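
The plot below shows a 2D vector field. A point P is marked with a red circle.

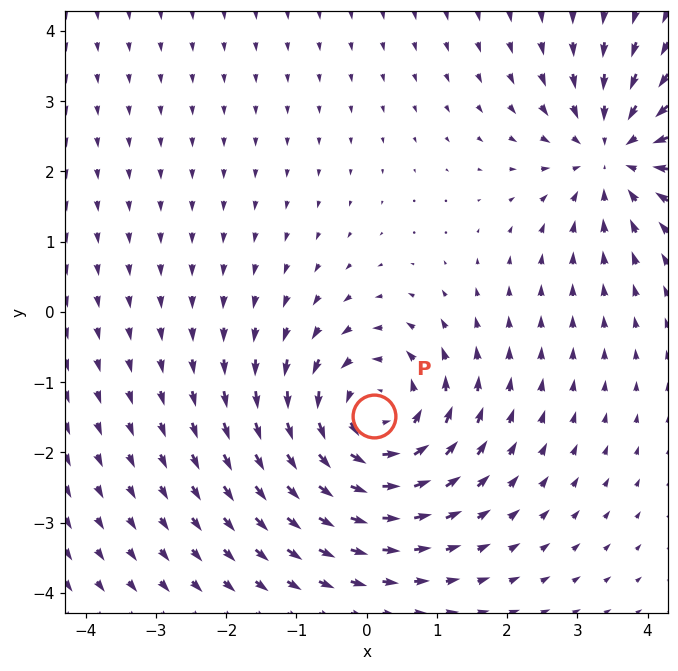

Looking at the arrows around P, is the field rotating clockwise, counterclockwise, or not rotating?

counterclockwise

Near P at (0.1, -1.5) the arrows circulate counterclockwise. The curl (z-component) there is about +4; positive curl means counterclockwise rotation.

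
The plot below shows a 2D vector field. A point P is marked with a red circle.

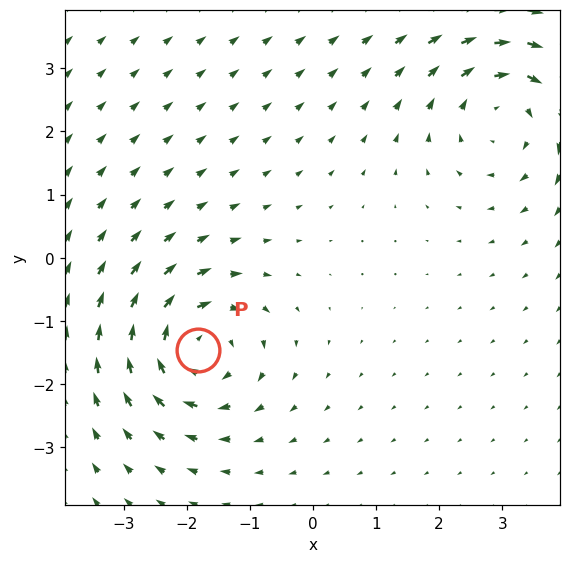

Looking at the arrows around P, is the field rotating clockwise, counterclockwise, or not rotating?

clockwise

Near P at (-1.8, -1.5) the arrows circulate clockwise. The curl (z-component) there is about -5; negative curl means clockwise rotation.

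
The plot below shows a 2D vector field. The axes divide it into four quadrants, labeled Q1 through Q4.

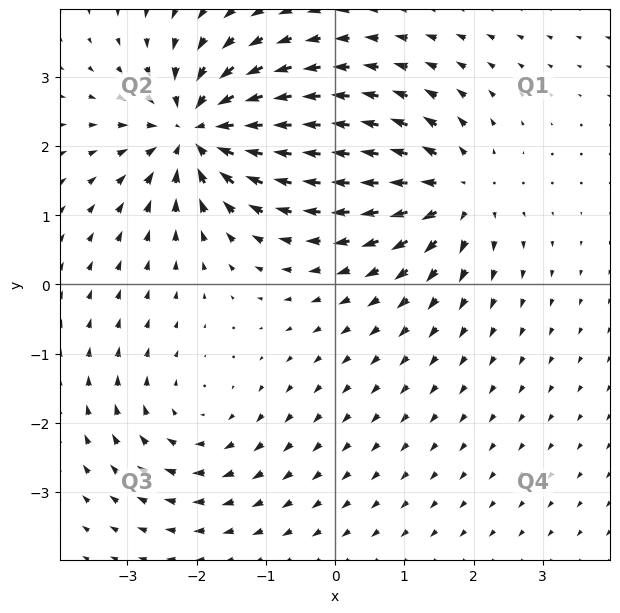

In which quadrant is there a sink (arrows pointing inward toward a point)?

The sink sits at approximately (-2.0, 2.2), which lies in quadrant Q2. The divergence there is about -6, negative as expected for a sink.

Q2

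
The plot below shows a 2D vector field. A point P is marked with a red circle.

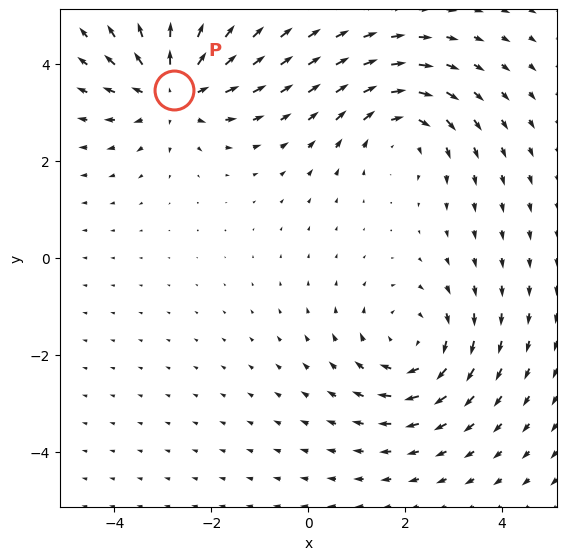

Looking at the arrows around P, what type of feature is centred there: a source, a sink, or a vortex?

At P (-2.8, 3.5) the arrows spread outward. Divergence about +5, curl ≈0 — positive divergence with near-zero curl is a source.

source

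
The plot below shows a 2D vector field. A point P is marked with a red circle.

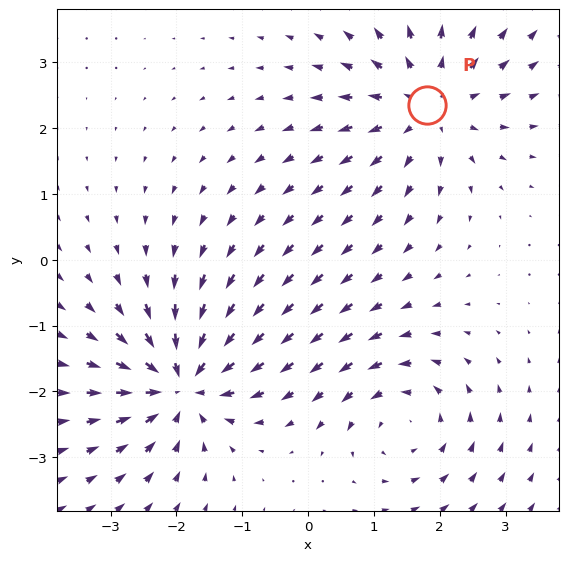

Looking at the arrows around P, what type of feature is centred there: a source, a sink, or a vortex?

source

At P (1.8, 2.4) the arrows spread outward. Divergence about +5, curl ≈0 — positive divergence with near-zero curl is a source.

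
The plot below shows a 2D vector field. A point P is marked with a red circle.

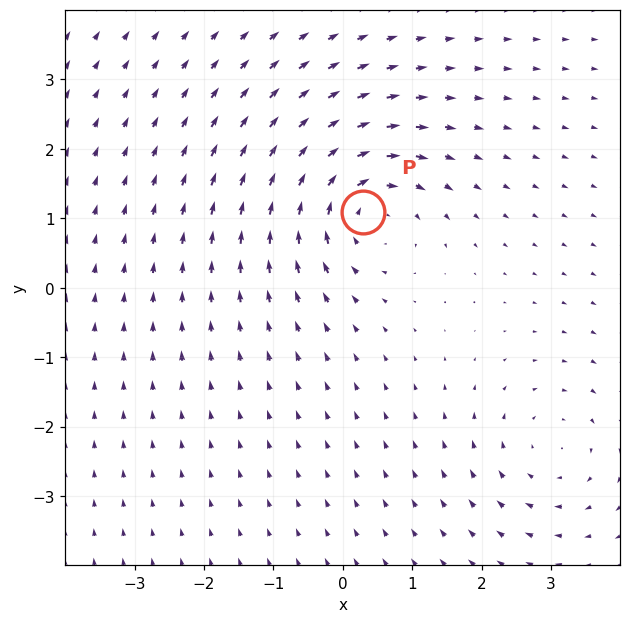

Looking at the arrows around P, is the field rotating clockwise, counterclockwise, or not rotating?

Near P at (0.3, 1.1) the arrows circulate clockwise. The curl (z-component) there is about -5; negative curl means clockwise rotation.

clockwise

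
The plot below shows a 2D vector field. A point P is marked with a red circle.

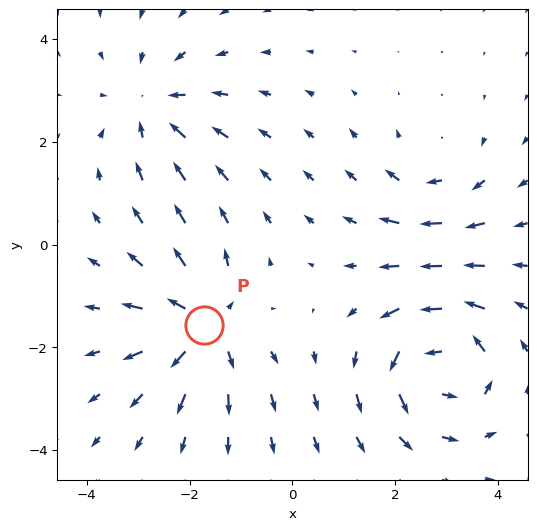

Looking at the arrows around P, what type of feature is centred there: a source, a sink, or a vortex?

At P (-1.7, -1.6) the arrows spread outward. Divergence about +5, curl ≈0 — positive divergence with near-zero curl is a source.

source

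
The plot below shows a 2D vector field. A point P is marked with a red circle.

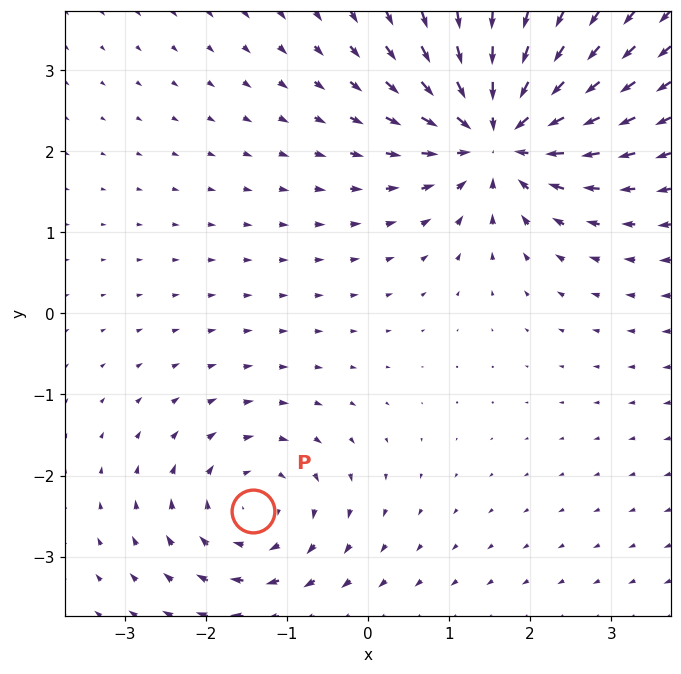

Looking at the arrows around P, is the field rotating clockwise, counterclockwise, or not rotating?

Near P at (-1.4, -2.4) the arrows circulate clockwise. The curl (z-component) there is about -3; negative curl means clockwise rotation.

clockwise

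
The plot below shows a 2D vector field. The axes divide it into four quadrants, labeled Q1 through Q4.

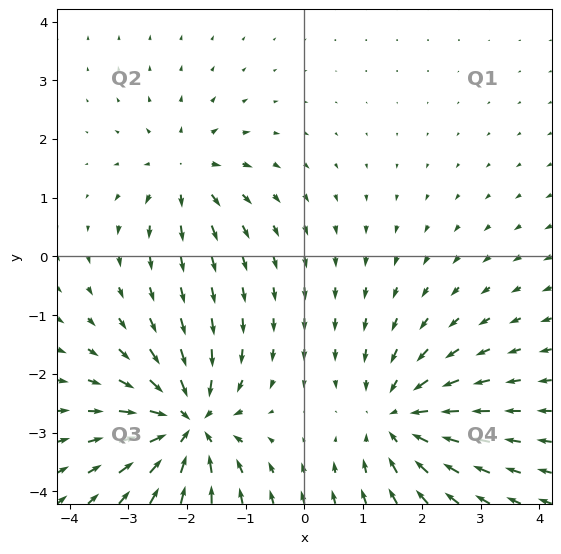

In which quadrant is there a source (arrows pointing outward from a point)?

The source sits at approximately (-2.0, 1.4), which lies in quadrant Q2. The divergence there is about +4, positive as expected for a source.

Q2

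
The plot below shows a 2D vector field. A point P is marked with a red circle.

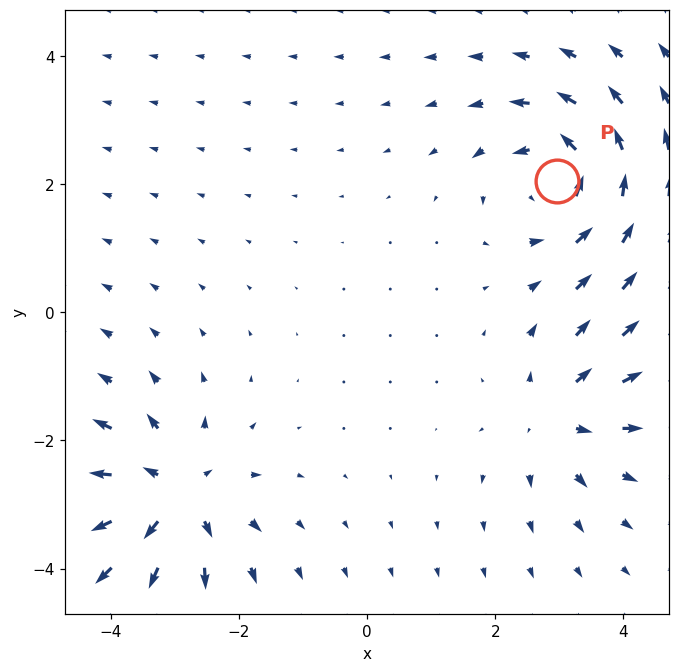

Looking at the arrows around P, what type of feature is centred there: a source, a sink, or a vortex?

vortex

At P (3.0, 2.0) the arrows circulate counterclockwise. Divergence ≈0, curl about +5 — near-zero divergence with nonzero curl is a vortex.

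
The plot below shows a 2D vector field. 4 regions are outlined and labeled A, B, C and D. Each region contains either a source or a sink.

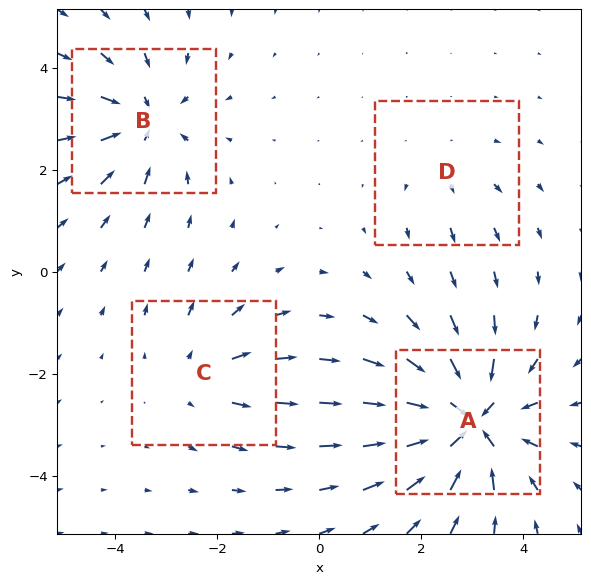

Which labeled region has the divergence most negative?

Divergence at each region's feature centre — A: about -7, B: about -5, C: about +3, D: about +2. Region A is most negative.

A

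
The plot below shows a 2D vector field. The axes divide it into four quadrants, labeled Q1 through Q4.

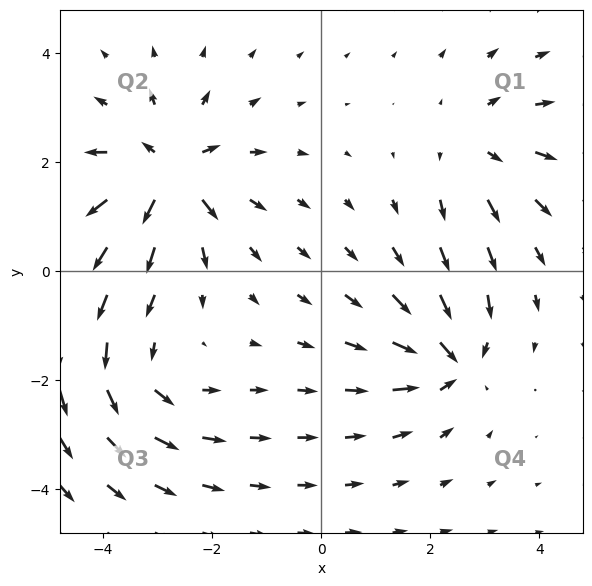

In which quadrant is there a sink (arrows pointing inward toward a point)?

Q4

The sink sits at approximately (2.3, -1.6), which lies in quadrant Q4. The divergence there is about -6, negative as expected for a sink.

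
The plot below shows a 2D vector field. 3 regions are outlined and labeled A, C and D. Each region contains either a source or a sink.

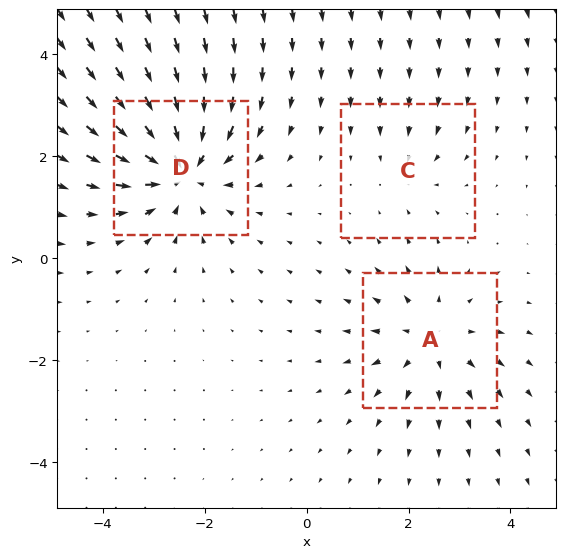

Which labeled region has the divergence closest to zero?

Divergence at each region's feature centre — A: about +3, C: about -2, D: about -5. Region C is closest to zero.

C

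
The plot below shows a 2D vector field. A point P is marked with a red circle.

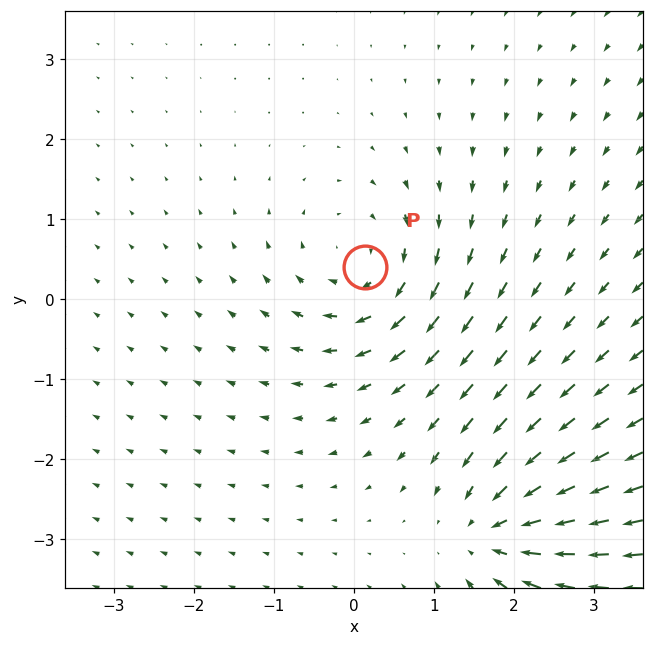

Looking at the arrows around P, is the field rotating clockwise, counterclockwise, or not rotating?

clockwise

Near P at (0.1, 0.4) the arrows circulate clockwise. The curl (z-component) there is about -4; negative curl means clockwise rotation.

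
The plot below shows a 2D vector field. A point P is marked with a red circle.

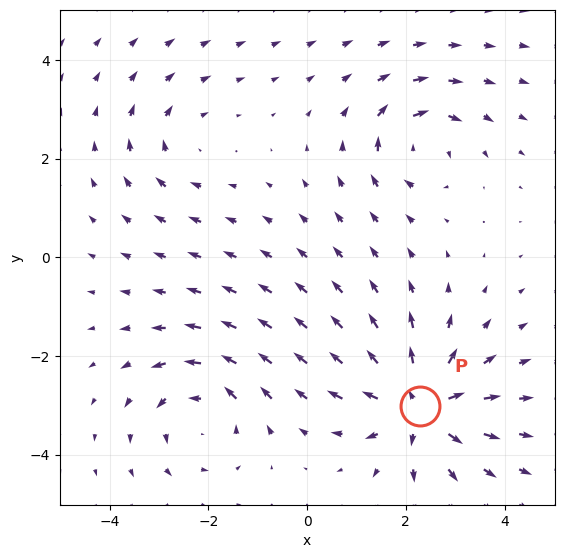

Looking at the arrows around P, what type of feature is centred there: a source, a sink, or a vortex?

At P (2.3, -3.0) the arrows spread outward. Divergence about +6, curl ≈0 — positive divergence with near-zero curl is a source.

source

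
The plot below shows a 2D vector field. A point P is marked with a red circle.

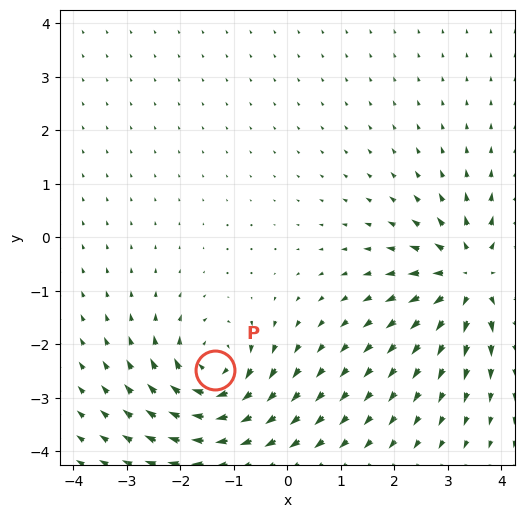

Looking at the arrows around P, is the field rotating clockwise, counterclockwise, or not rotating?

clockwise

Near P at (-1.4, -2.5) the arrows circulate clockwise. The curl (z-component) there is about -5; negative curl means clockwise rotation.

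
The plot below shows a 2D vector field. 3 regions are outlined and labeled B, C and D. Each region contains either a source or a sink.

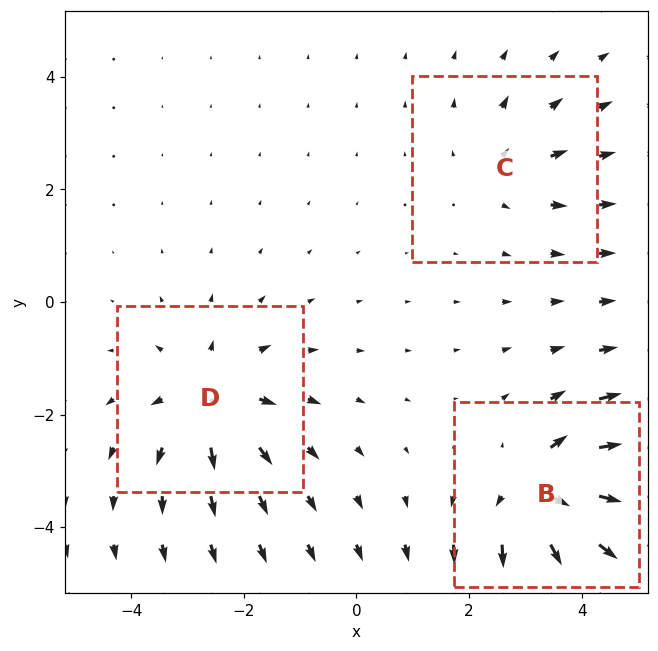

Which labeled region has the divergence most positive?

B

Divergence at each region's feature centre — B: about +6, C: about +2, D: about +4. Region B is most positive.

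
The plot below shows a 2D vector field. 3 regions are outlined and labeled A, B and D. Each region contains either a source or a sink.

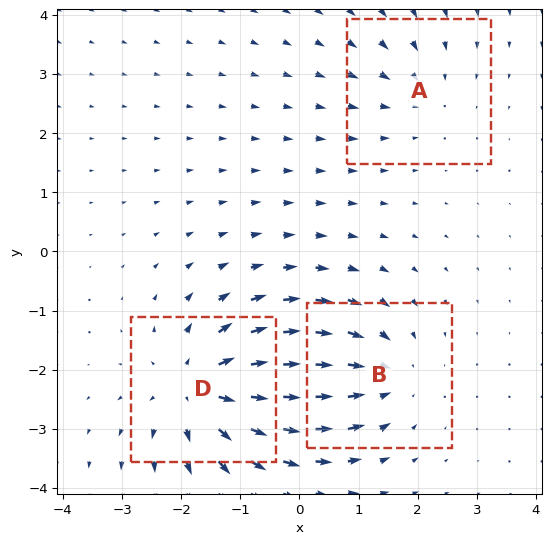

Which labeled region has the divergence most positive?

Divergence at each region's feature centre — A: about -2, B: about -3, D: about +5. Region D is most positive.

D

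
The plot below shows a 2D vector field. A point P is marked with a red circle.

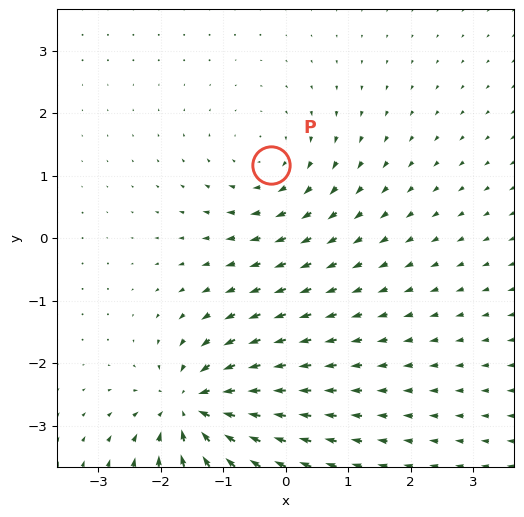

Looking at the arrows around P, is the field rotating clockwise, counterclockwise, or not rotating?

clockwise

Near P at (-0.2, 1.2) the arrows circulate clockwise. The curl (z-component) there is about -3; negative curl means clockwise rotation.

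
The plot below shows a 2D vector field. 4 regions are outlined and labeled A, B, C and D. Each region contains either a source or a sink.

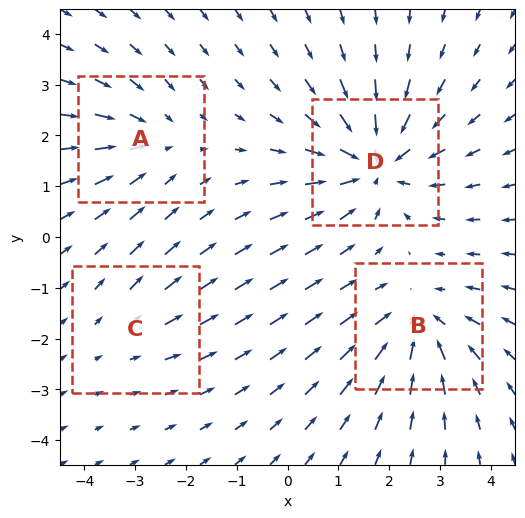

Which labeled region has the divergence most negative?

Divergence at each region's feature centre — A: about -3, B: about -5, C: about +2, D: about -6. Region D is most negative.

D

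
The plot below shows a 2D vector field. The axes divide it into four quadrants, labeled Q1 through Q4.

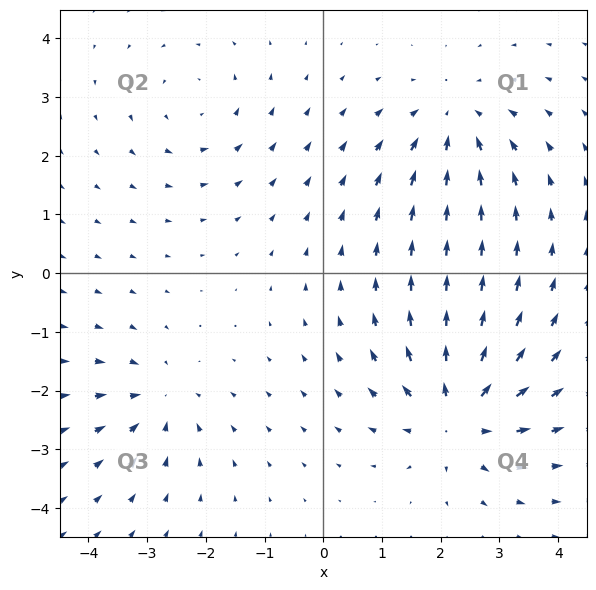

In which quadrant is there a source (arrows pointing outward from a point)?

The source sits at approximately (2.3, -2.4), which lies in quadrant Q4. The divergence there is about +5, positive as expected for a source.

Q4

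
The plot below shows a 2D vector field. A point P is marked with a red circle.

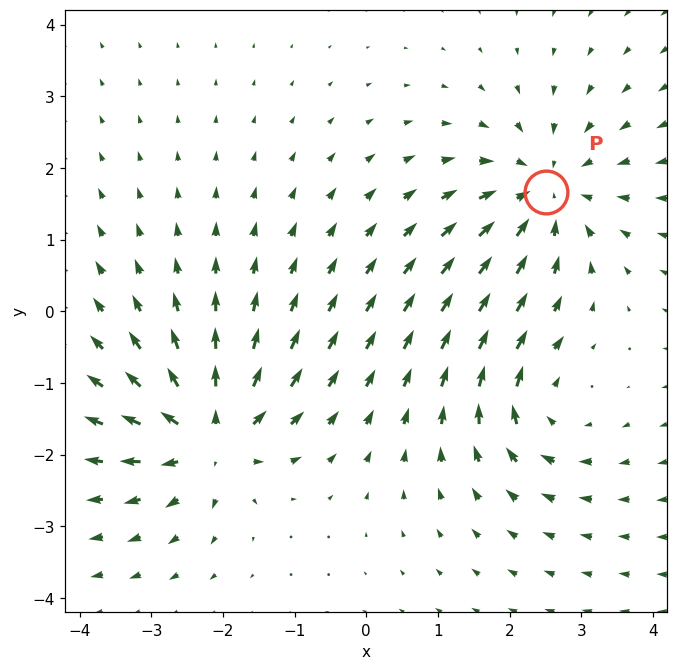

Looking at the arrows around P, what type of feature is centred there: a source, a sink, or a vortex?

At P (2.5, 1.7) the arrows converge inward. Divergence about -5, curl ≈0 — negative divergence with near-zero curl is a sink.

sink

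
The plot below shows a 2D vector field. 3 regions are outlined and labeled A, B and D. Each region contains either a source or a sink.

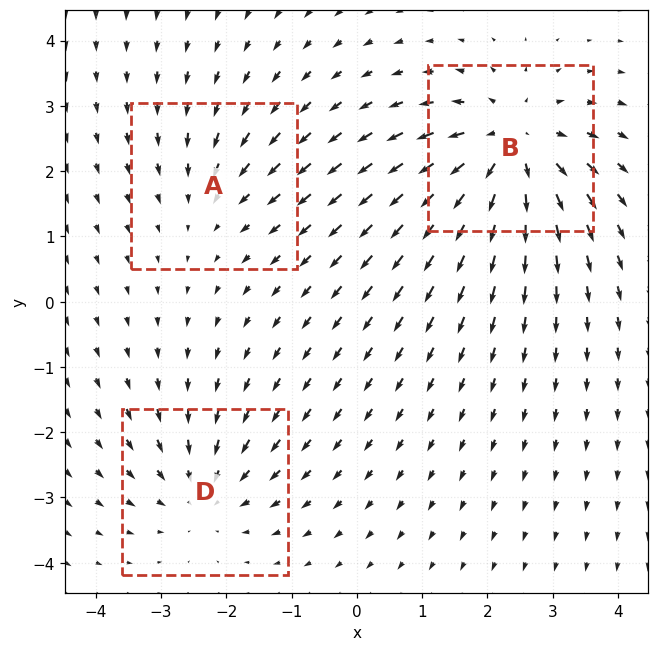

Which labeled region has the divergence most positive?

B

Divergence at each region's feature centre — A: about -2, B: about +4, D: about -3. Region B is most positive.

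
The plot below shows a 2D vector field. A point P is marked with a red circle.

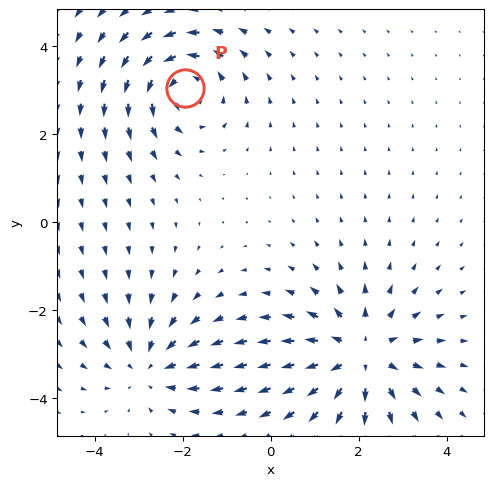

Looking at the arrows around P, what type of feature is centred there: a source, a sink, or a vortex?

vortex

At P (-2.0, 3.0) the arrows circulate counterclockwise. Divergence ≈0, curl about +4 — near-zero divergence with nonzero curl is a vortex.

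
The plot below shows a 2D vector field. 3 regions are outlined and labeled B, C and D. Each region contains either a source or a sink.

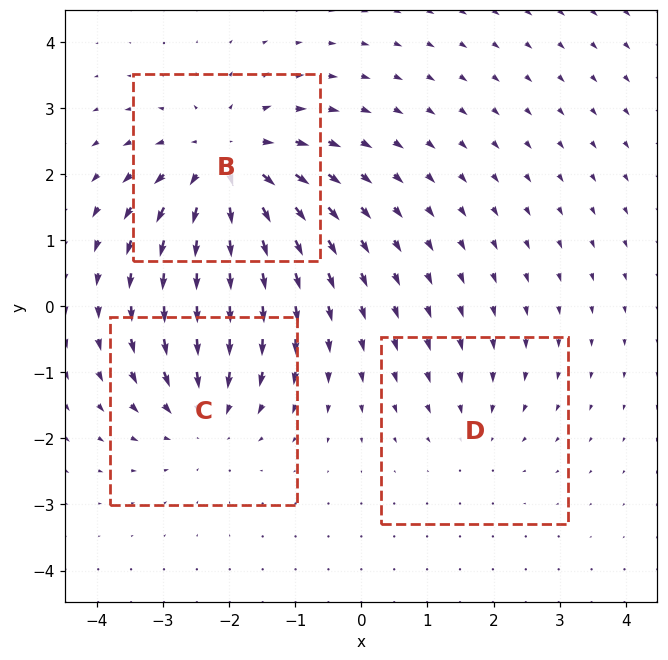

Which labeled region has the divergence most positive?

Divergence at each region's feature centre — B: about +5, C: about -3, D: about -2. Region B is most positive.

B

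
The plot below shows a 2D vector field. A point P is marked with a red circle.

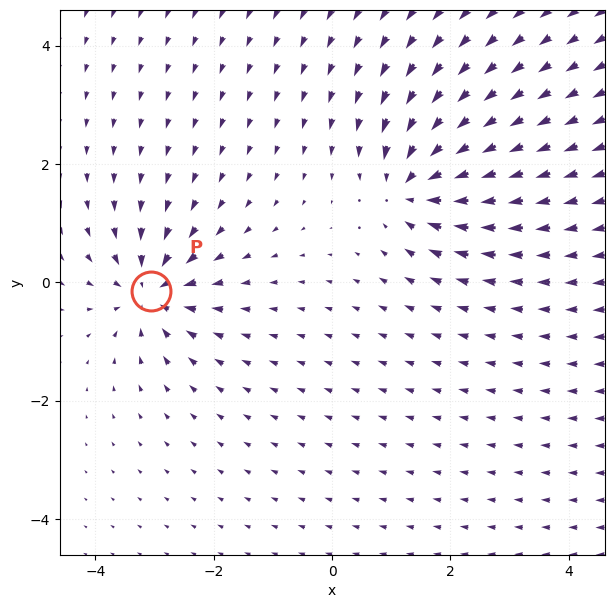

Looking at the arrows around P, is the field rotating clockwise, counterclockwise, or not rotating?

Near P at (-3.1, -0.1) the arrows show no circulation. The curl there is ≈0.

not rotating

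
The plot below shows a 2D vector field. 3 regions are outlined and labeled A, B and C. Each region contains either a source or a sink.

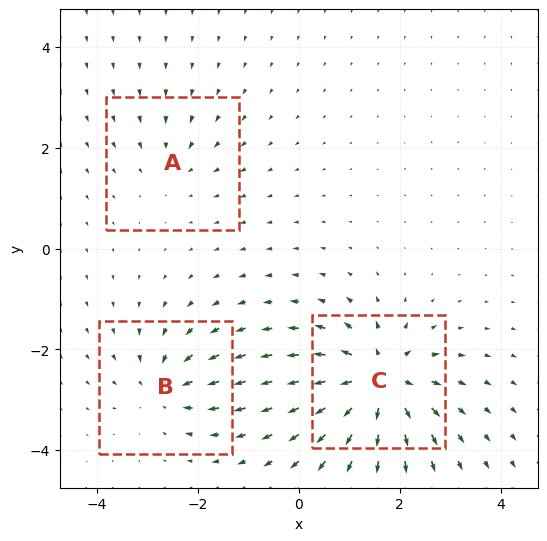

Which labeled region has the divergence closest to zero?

Divergence at each region's feature centre — A: about -2, B: about -4, C: about +6. Region A is closest to zero.

A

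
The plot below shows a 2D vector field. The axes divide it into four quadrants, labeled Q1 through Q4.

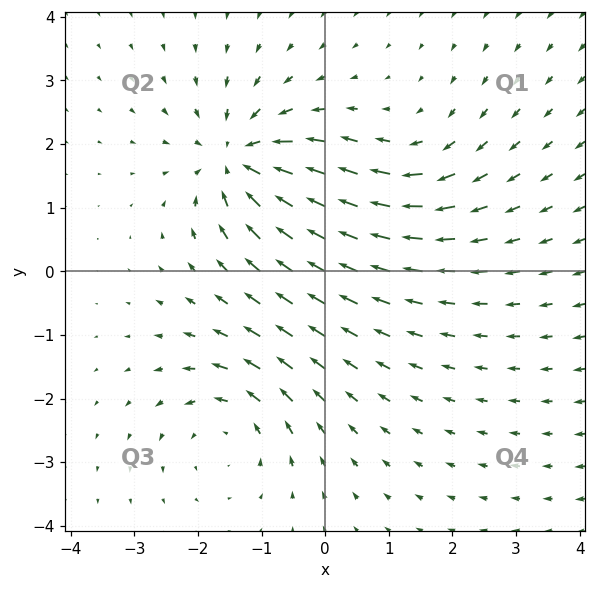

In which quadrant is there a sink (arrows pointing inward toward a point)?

Q2

The sink sits at approximately (-1.3, 1.7), which lies in quadrant Q2. The divergence there is about -6, negative as expected for a sink.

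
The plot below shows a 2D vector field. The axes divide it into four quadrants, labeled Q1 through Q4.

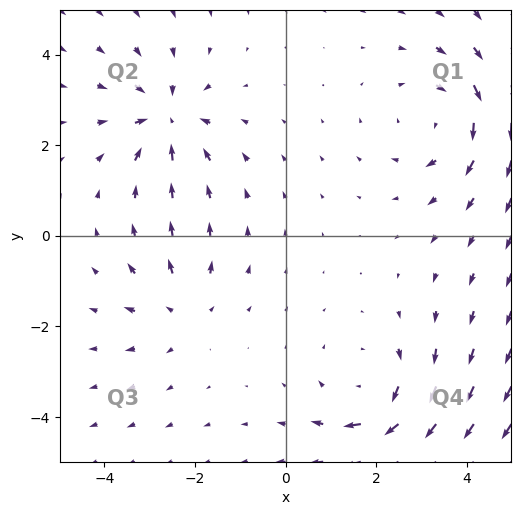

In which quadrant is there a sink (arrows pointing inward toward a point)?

Q2

The sink sits at approximately (-2.6, 2.6), which lies in quadrant Q2. The divergence there is about -5, negative as expected for a sink.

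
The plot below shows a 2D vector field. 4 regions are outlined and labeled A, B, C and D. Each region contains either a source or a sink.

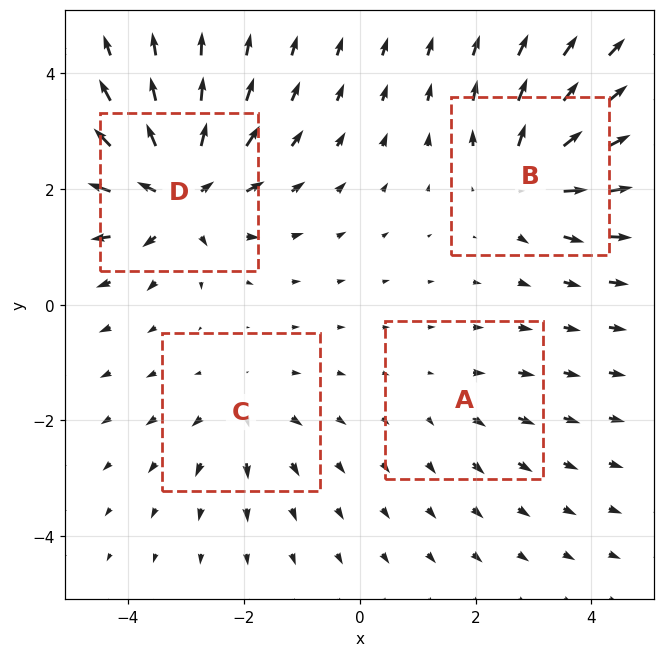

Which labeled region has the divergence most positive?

D

Divergence at each region's feature centre — A: about +2, B: about +6, C: about +4, D: about +8. Region D is most positive.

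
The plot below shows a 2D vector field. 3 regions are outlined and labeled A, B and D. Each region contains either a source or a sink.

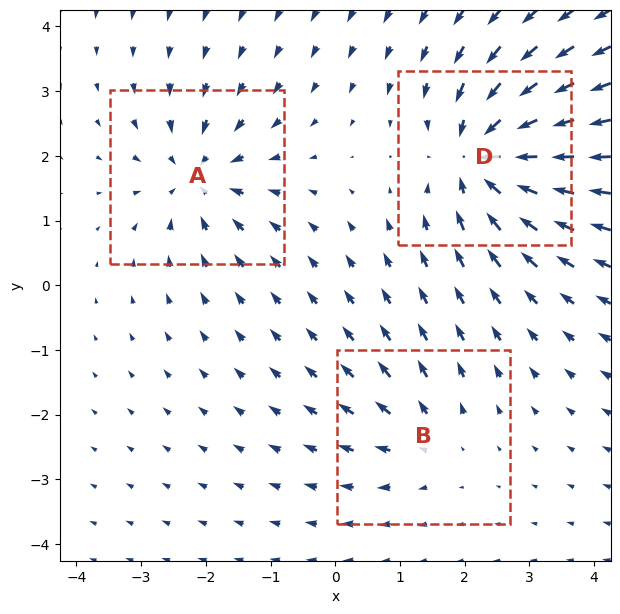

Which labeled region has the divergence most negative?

Divergence at each region's feature centre — A: about -4, B: about +3, D: about -6. Region D is most negative.

D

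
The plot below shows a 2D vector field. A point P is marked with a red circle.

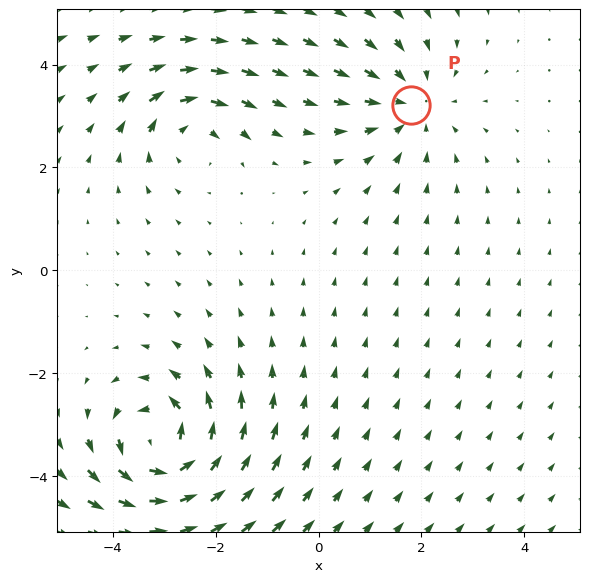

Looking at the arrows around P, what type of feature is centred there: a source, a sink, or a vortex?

At P (1.8, 3.2) the arrows converge inward. Divergence about -3, curl ≈0 — negative divergence with near-zero curl is a sink.

sink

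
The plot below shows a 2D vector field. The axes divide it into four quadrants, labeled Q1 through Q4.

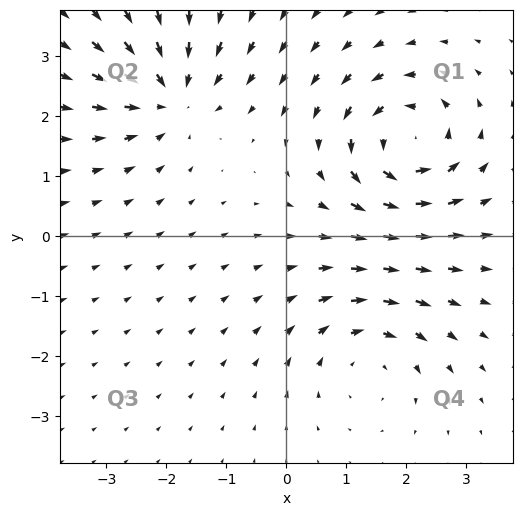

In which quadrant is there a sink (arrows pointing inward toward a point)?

The sink sits at approximately (-1.9, 2.4), which lies in quadrant Q2. The divergence there is about -4, negative as expected for a sink.

Q2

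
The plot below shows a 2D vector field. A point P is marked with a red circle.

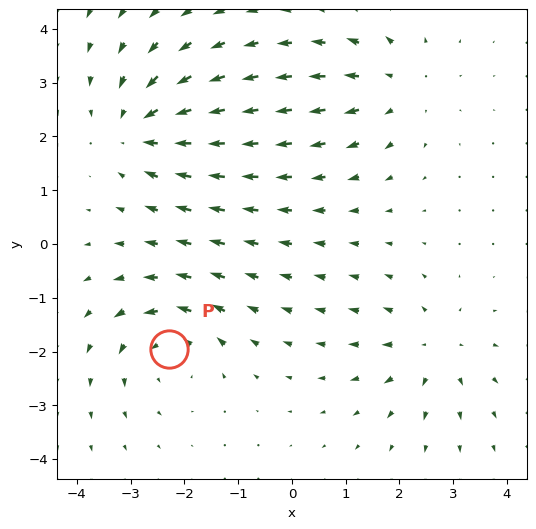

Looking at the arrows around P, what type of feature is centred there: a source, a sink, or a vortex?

At P (-2.3, -2.0) the arrows circulate counterclockwise. Divergence ≈0, curl about +4 — near-zero divergence with nonzero curl is a vortex.

vortex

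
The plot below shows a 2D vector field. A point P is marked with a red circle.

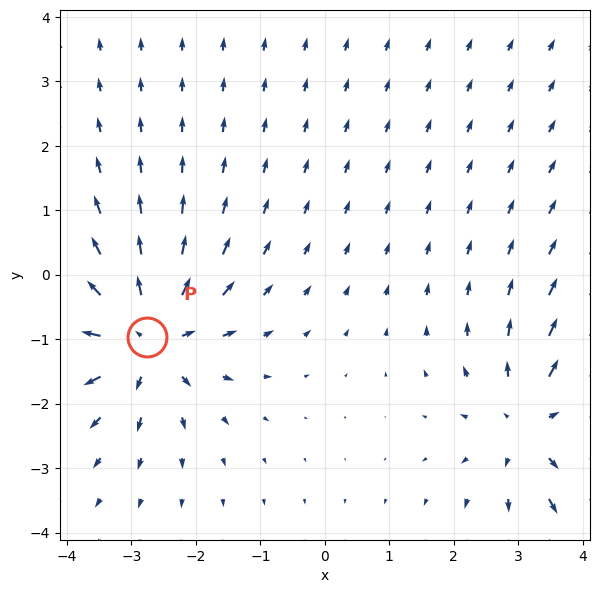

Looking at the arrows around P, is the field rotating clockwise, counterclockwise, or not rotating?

not rotating

Near P at (-2.8, -1.0) the arrows show no circulation. The curl there is ≈0.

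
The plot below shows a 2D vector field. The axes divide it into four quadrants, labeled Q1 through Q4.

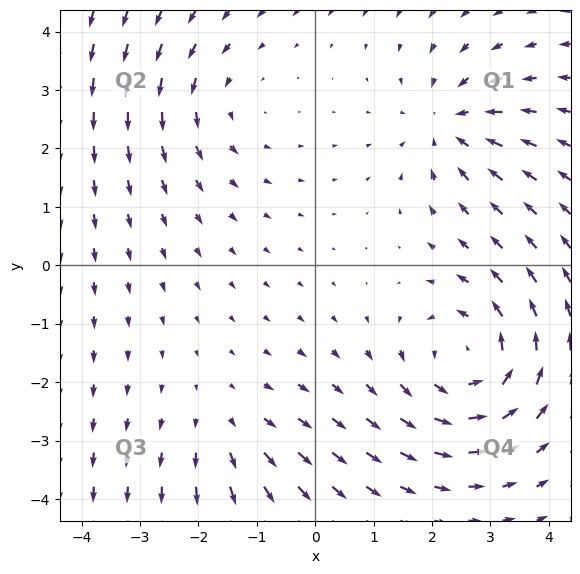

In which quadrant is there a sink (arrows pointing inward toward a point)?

Q1

The sink sits at approximately (2.3, 2.4), which lies in quadrant Q1. The divergence there is about -4, negative as expected for a sink.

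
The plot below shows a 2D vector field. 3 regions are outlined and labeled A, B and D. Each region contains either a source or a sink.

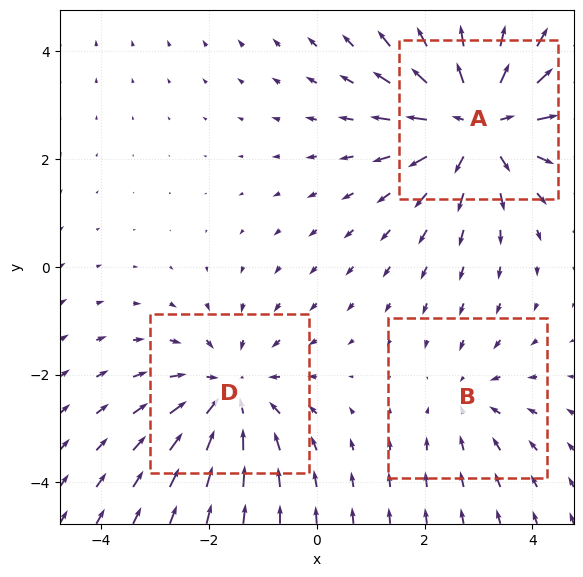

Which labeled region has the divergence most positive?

Divergence at each region's feature centre — A: about +4, B: about -2, D: about -3. Region A is most positive.

A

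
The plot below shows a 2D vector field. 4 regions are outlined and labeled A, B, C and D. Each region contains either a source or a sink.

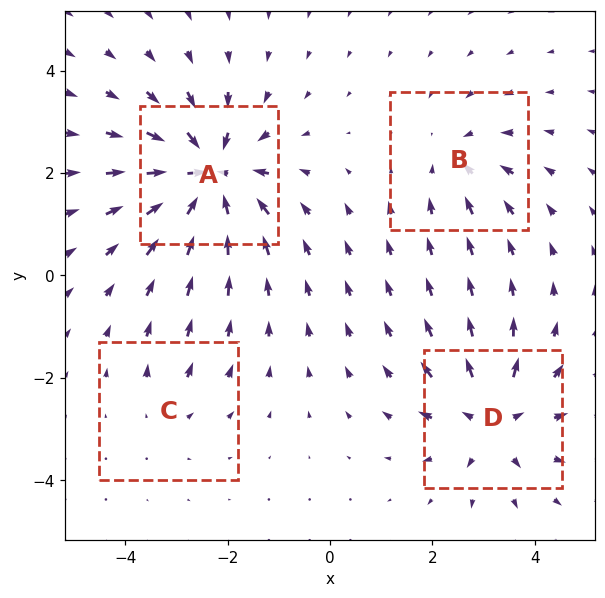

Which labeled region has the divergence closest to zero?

Divergence at each region's feature centre — A: about -7, B: about -3, C: about +2, D: about +5. Region C is closest to zero.

C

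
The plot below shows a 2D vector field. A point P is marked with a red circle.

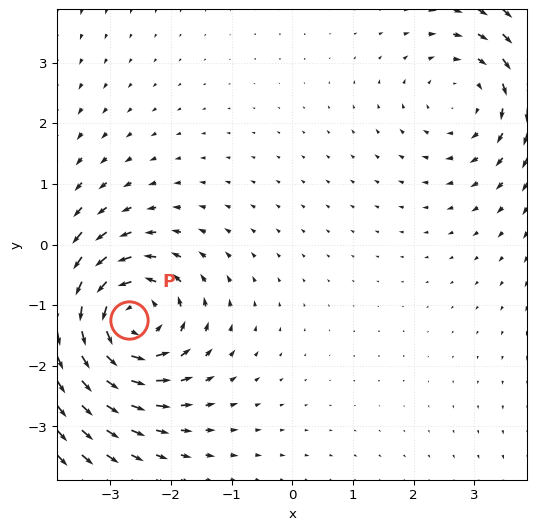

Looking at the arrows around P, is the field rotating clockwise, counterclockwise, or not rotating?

Near P at (-2.7, -1.2) the arrows circulate counterclockwise. The curl (z-component) there is about +5; positive curl means counterclockwise rotation.

counterclockwise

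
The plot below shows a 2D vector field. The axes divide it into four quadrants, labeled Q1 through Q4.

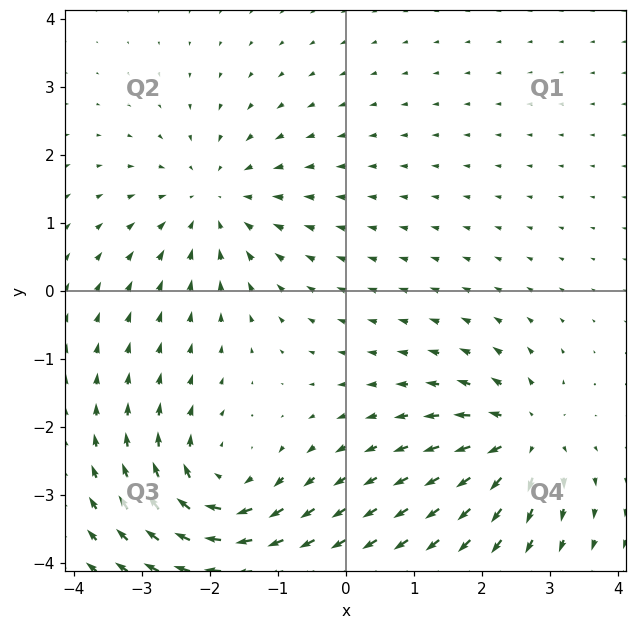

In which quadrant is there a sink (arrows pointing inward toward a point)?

Q2

The sink sits at approximately (-1.9, 1.3), which lies in quadrant Q2. The divergence there is about -4, negative as expected for a sink.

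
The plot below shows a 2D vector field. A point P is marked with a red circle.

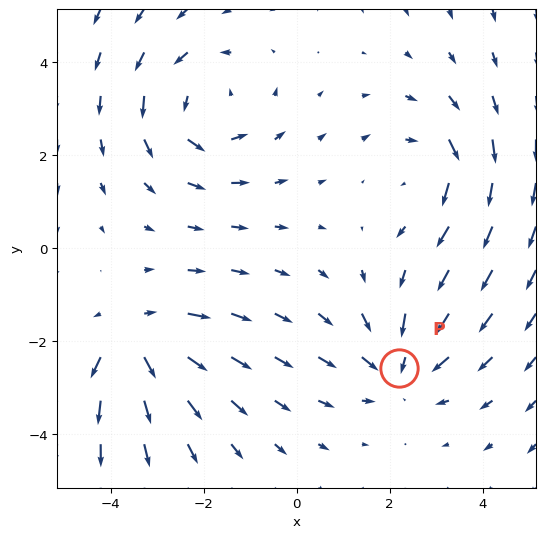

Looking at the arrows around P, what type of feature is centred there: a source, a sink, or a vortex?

At P (2.2, -2.6) the arrows converge inward. Divergence about -3, curl ≈0 — negative divergence with near-zero curl is a sink.

sink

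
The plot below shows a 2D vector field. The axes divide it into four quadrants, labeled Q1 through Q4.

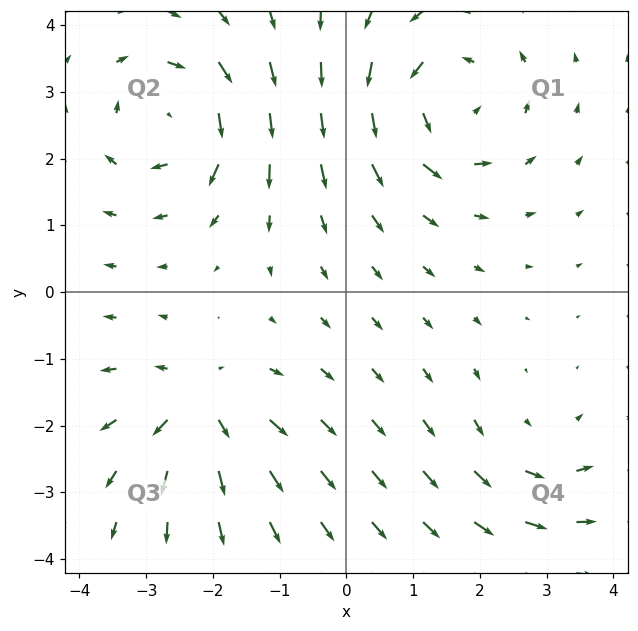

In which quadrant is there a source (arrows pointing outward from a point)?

The source sits at approximately (-2.2, -1.7), which lies in quadrant Q3. The divergence there is about +5, positive as expected for a source.

Q3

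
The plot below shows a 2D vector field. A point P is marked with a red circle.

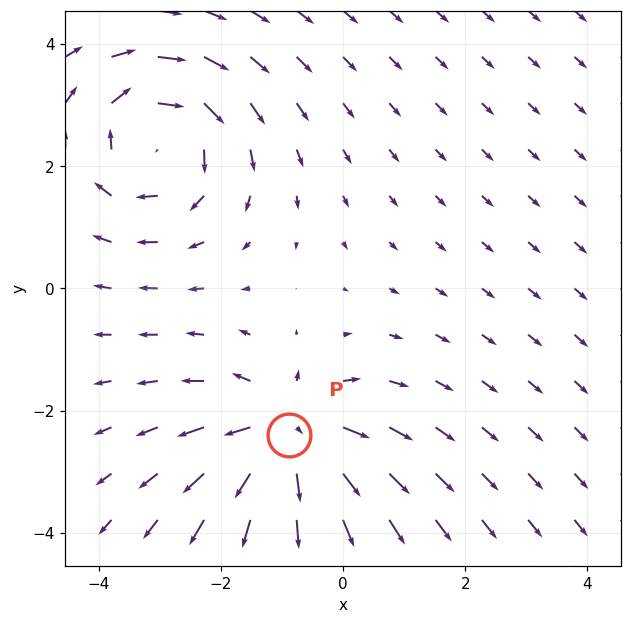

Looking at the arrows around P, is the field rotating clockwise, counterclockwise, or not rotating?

not rotating

Near P at (-0.9, -2.4) the arrows show no circulation. The curl there is ≈0.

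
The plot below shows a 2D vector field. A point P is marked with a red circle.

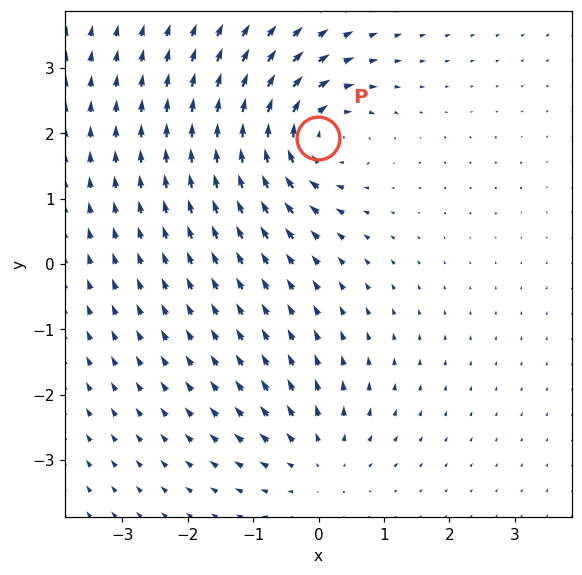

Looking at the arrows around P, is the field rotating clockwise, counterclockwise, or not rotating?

clockwise

Near P at (-0.0, 1.9) the arrows circulate clockwise. The curl (z-component) there is about -5; negative curl means clockwise rotation.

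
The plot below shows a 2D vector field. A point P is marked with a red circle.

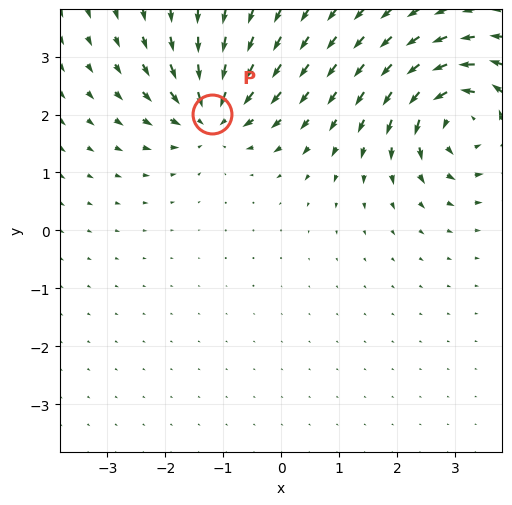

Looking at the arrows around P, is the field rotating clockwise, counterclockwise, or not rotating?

not rotating

Near P at (-1.2, 2.0) the arrows show no circulation. The curl there is ≈0.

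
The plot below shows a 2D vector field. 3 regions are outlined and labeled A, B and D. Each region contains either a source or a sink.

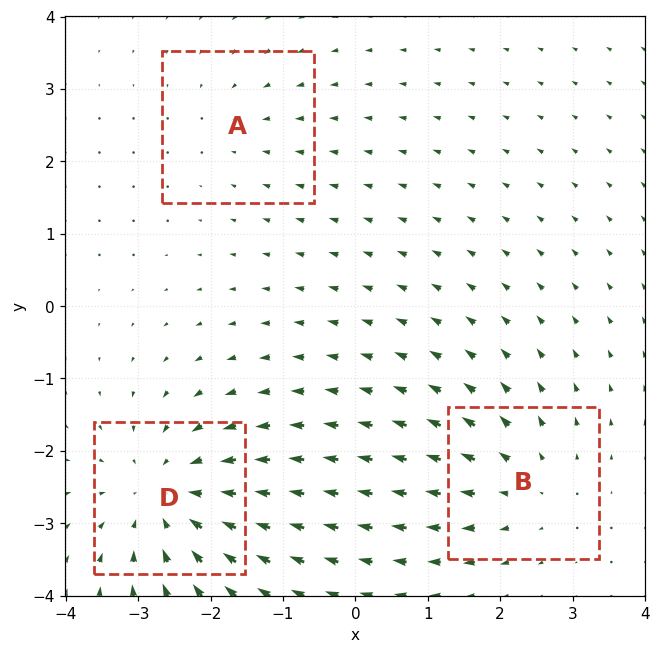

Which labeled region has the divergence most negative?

D

Divergence at each region's feature centre — A: about -2, B: about +3, D: about -4. Region D is most negative.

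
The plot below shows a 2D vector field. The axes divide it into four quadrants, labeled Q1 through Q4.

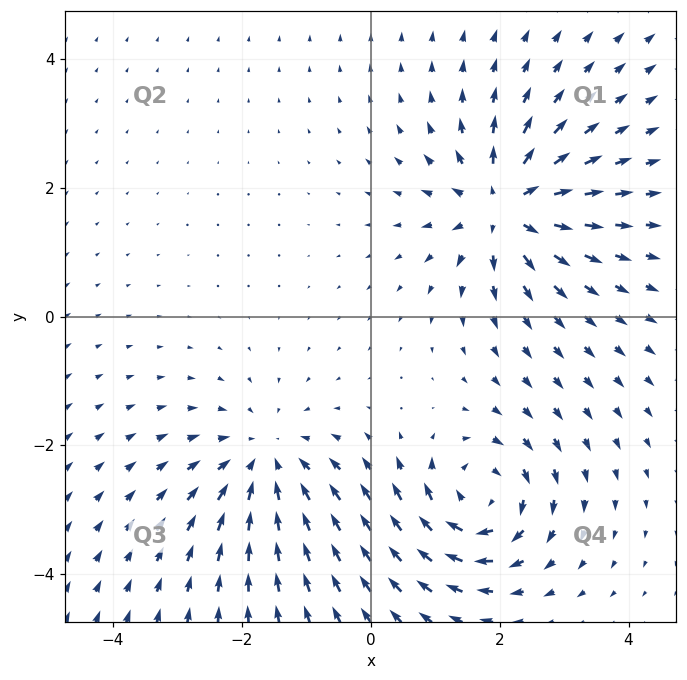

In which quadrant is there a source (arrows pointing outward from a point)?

The source sits at approximately (2.1, 1.7), which lies in quadrant Q1. The divergence there is about +5, positive as expected for a source.

Q1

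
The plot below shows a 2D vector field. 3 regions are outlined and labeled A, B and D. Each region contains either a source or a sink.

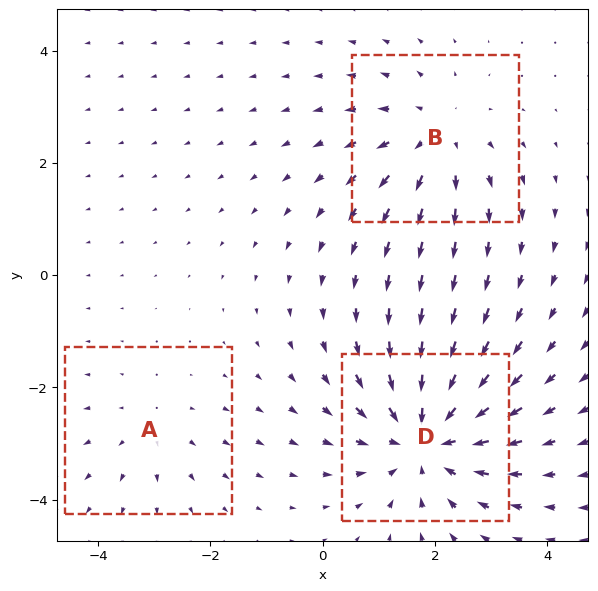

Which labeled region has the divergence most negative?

D

Divergence at each region's feature centre — A: about +2, B: about +3, D: about -4. Region D is most negative.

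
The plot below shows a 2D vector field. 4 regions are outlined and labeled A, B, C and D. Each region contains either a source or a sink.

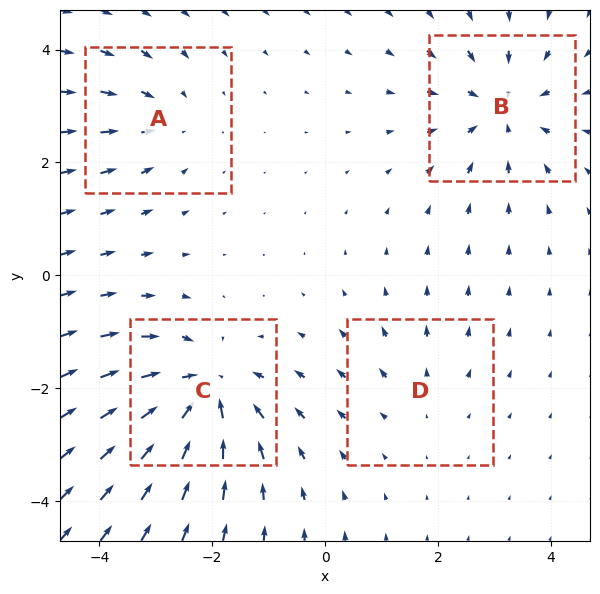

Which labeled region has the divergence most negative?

C

Divergence at each region's feature centre — A: about -3, B: about -5, C: about -6, D: about +2. Region C is most negative.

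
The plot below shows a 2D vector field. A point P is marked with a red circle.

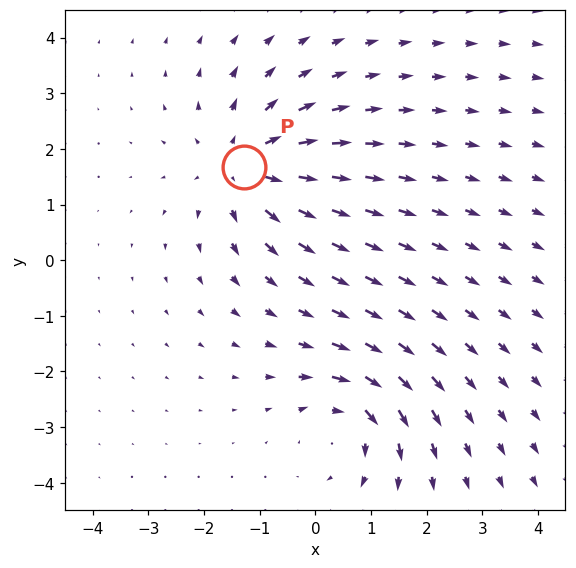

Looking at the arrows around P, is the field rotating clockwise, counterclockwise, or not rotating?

not rotating

Near P at (-1.3, 1.7) the arrows show no circulation. The curl there is ≈0.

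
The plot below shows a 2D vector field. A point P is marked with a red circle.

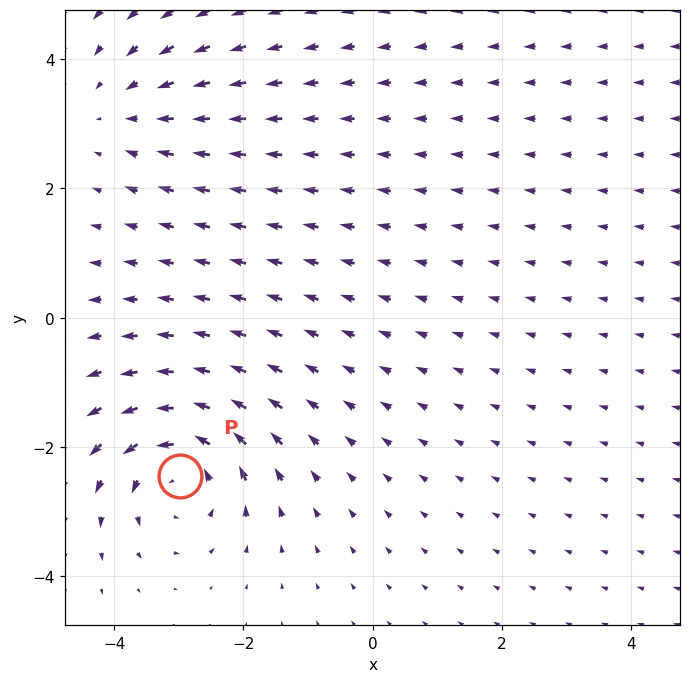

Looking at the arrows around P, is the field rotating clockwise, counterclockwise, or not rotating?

counterclockwise

Near P at (-3.0, -2.4) the arrows circulate counterclockwise. The curl (z-component) there is about +5; positive curl means counterclockwise rotation.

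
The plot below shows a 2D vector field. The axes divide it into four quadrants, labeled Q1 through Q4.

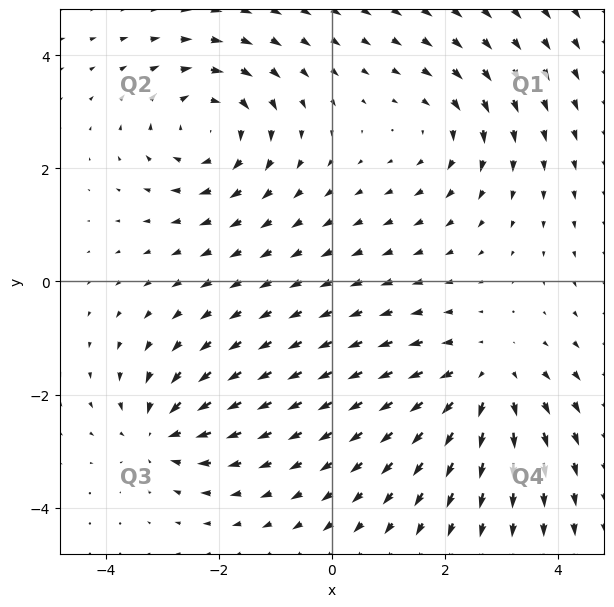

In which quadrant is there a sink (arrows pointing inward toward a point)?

Q3

The sink sits at approximately (-3.0, -2.7), which lies in quadrant Q3. The divergence there is about -4, negative as expected for a sink.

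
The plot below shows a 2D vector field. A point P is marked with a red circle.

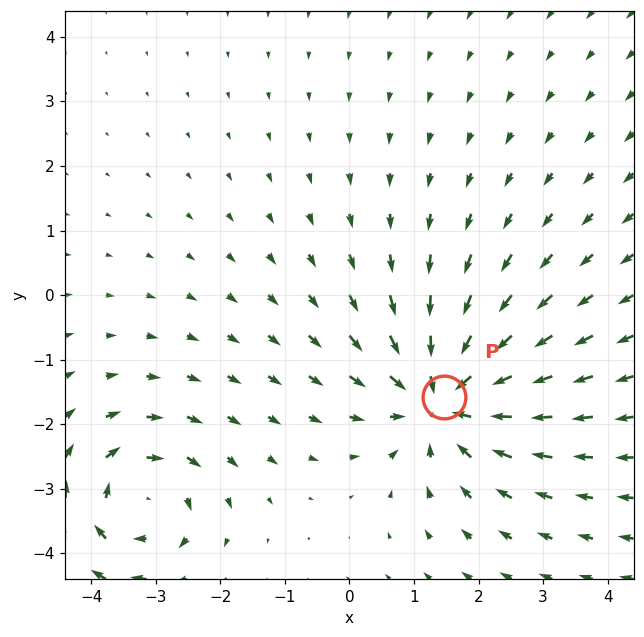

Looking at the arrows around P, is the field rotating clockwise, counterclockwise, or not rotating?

not rotating

Near P at (1.5, -1.6) the arrows show no circulation. The curl there is ≈0.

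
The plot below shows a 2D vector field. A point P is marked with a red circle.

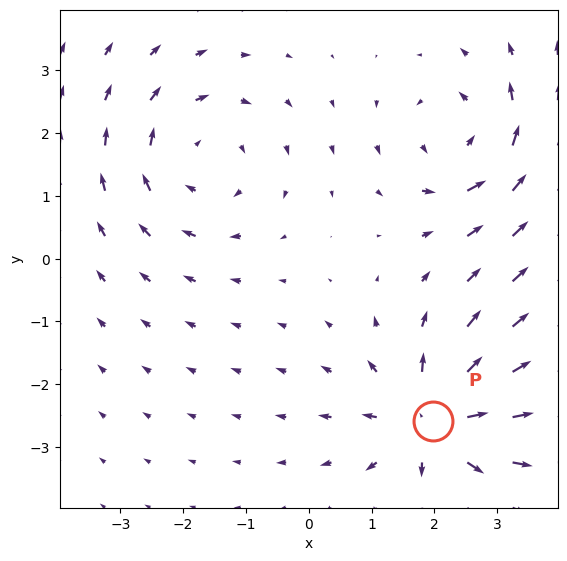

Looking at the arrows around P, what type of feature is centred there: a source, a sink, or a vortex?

At P (2.0, -2.6) the arrows spread outward. Divergence about +6, curl ≈0 — positive divergence with near-zero curl is a source.

source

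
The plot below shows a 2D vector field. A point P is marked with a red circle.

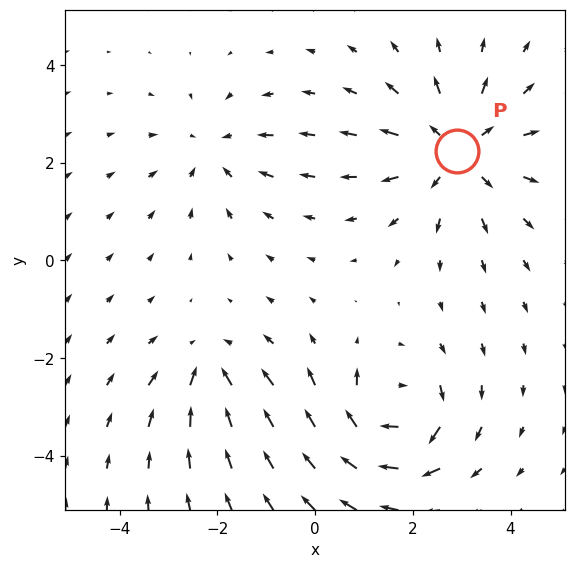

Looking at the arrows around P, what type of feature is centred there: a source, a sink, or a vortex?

source

At P (2.9, 2.2) the arrows spread outward. Divergence about +4, curl ≈0 — positive divergence with near-zero curl is a source.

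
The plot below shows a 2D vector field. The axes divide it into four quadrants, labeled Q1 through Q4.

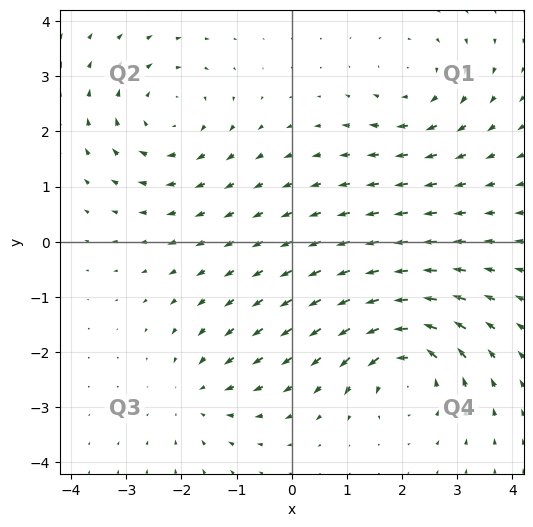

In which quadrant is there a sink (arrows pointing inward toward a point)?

The sink sits at approximately (-1.7, -2.8), which lies in quadrant Q3. The divergence there is about -3, negative as expected for a sink.

Q3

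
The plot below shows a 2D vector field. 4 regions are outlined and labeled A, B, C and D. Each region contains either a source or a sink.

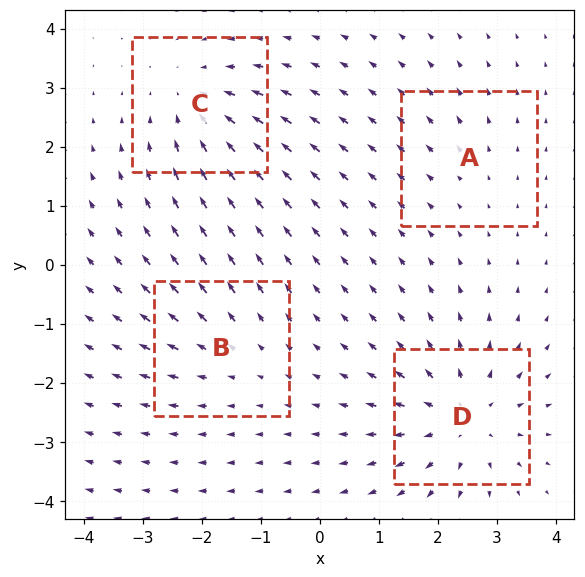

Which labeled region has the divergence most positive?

Divergence at each region's feature centre — A: about +2, B: about +3, C: about -5, D: about +6. Region D is most positive.

D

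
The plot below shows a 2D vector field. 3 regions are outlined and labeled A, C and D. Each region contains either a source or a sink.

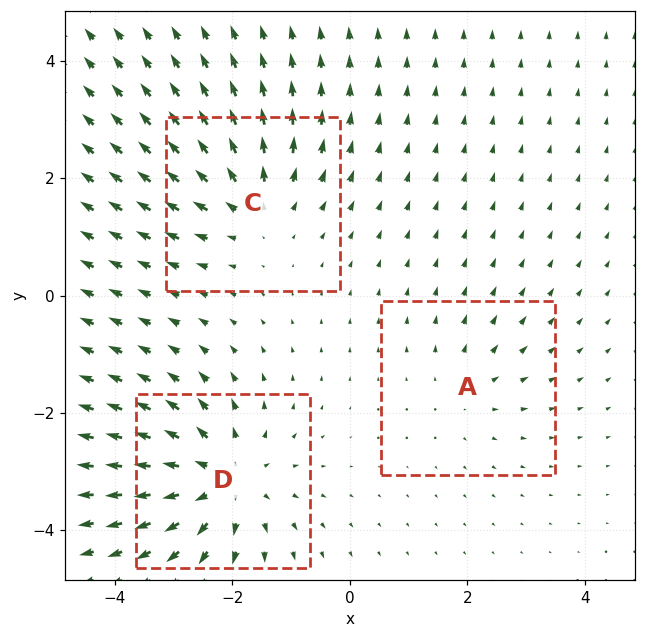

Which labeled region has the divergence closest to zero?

A

Divergence at each region's feature centre — A: about +2, C: about +3, D: about +5. Region A is closest to zero.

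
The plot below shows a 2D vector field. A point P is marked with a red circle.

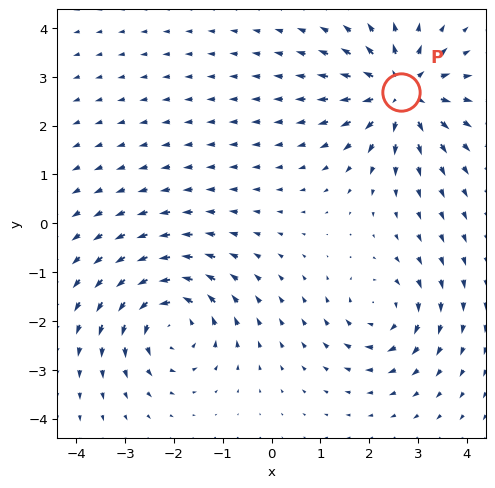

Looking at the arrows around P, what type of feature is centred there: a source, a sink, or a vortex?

source

At P (2.6, 2.7) the arrows spread outward. Divergence about +6, curl ≈0 — positive divergence with near-zero curl is a source.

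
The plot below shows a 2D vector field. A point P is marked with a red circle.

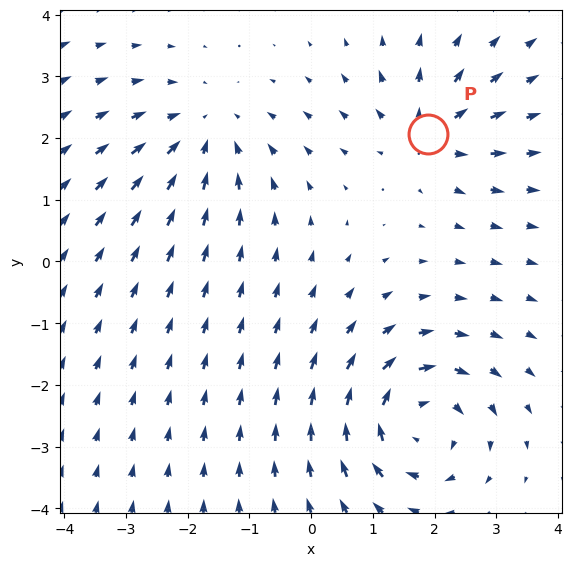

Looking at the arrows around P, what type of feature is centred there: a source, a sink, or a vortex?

source

At P (1.9, 2.1) the arrows spread outward. Divergence about +4, curl ≈0 — positive divergence with near-zero curl is a source.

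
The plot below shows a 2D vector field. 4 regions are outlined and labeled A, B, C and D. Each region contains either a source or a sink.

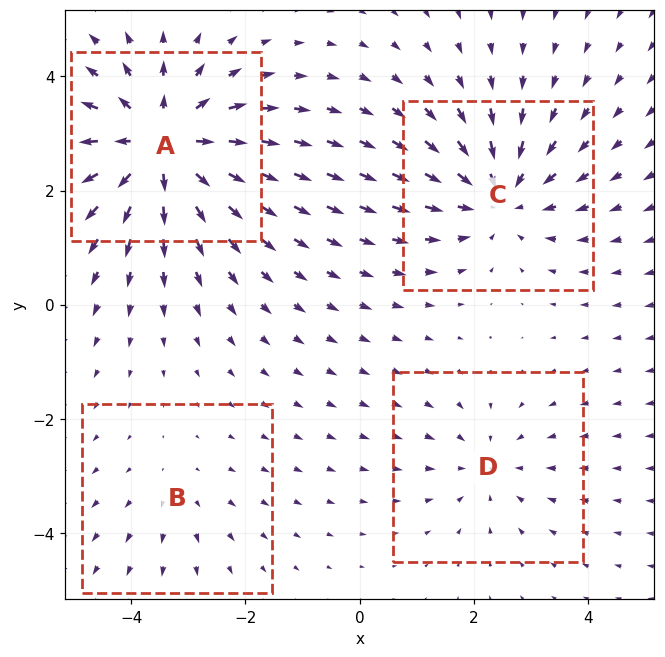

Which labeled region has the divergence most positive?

A

Divergence at each region's feature centre — A: about +6, B: about +2, C: about -4, D: about -3. Region A is most positive.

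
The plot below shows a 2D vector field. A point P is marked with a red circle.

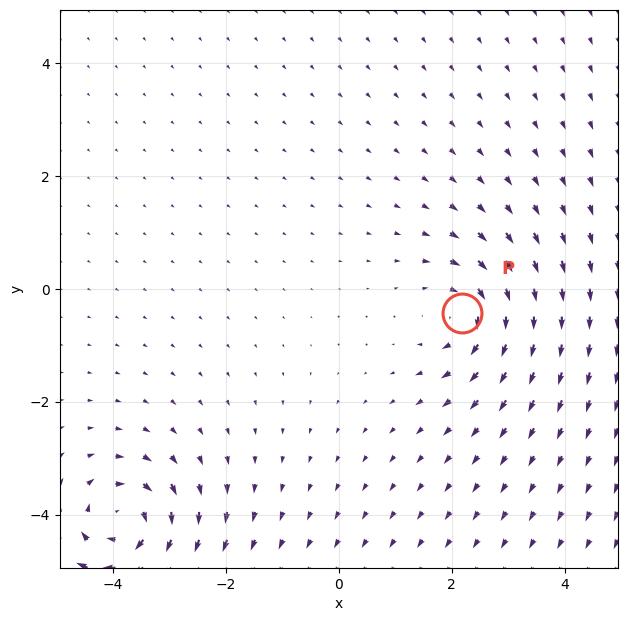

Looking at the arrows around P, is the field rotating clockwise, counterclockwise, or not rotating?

Near P at (2.2, -0.4) the arrows circulate clockwise. The curl (z-component) there is about -5; negative curl means clockwise rotation.

clockwise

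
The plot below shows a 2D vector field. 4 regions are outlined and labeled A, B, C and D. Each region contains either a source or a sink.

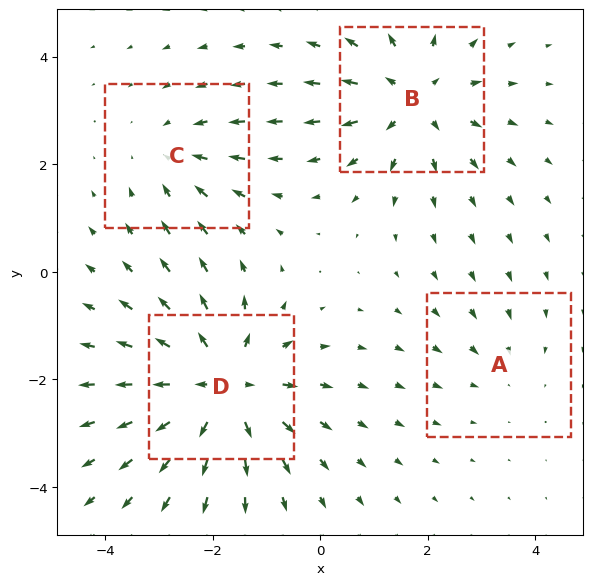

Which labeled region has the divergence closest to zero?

A

Divergence at each region's feature centre — A: about -2, B: about +4, C: about -3, D: about +6. Region A is closest to zero.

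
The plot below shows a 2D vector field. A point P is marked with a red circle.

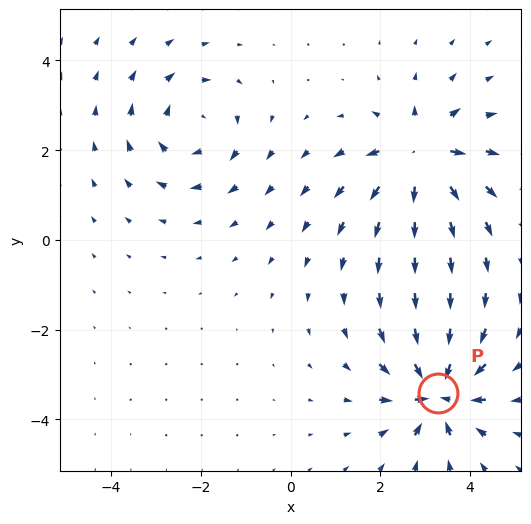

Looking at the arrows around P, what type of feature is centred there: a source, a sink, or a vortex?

sink

At P (3.3, -3.4) the arrows converge inward. Divergence about -7, curl ≈0 — negative divergence with near-zero curl is a sink.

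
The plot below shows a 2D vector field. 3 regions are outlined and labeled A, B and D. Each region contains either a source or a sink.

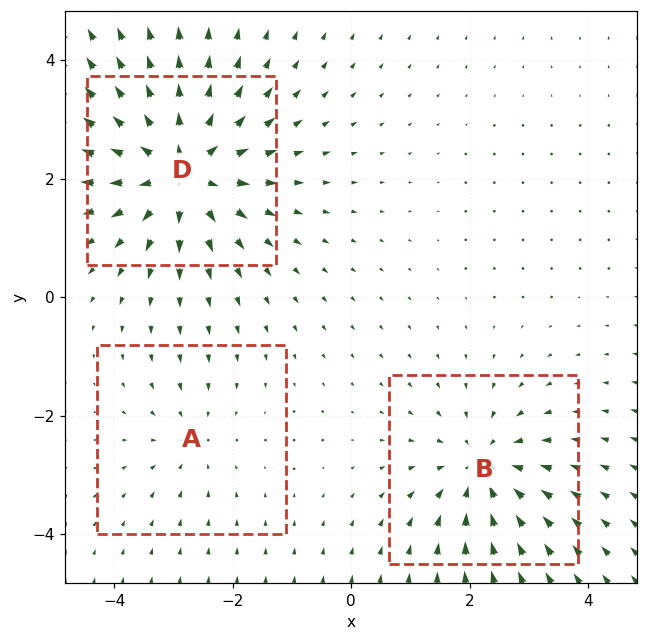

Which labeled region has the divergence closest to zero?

Divergence at each region's feature centre — A: about -2, B: about -3, D: about +5. Region A is closest to zero.

A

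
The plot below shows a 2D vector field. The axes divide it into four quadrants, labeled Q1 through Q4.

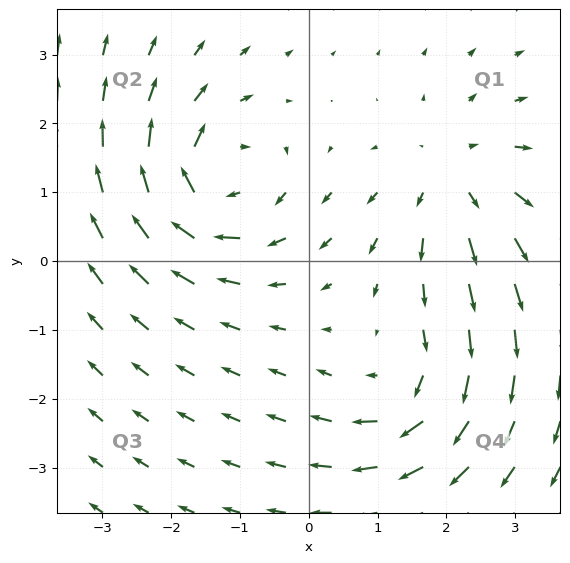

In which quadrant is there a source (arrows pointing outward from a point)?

The source sits at approximately (2.1, 1.2), which lies in quadrant Q1. The divergence there is about +4, positive as expected for a source.

Q1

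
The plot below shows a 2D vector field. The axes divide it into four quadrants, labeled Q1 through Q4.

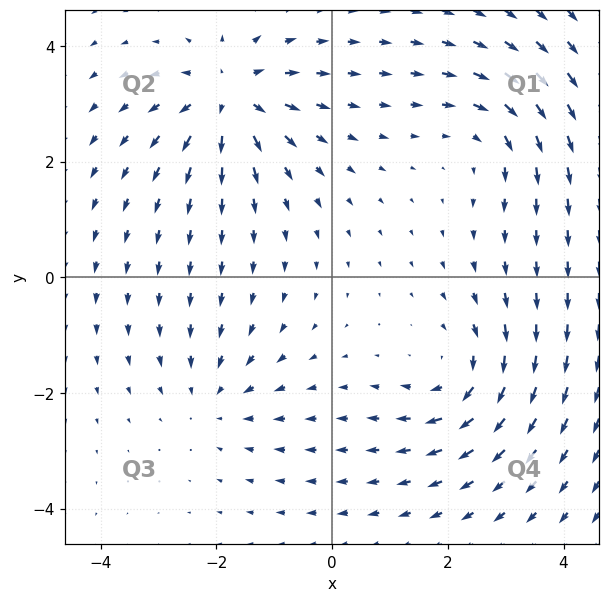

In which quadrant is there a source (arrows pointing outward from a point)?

Q2

The source sits at approximately (-1.8, 3.1), which lies in quadrant Q2. The divergence there is about +5, positive as expected for a source.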